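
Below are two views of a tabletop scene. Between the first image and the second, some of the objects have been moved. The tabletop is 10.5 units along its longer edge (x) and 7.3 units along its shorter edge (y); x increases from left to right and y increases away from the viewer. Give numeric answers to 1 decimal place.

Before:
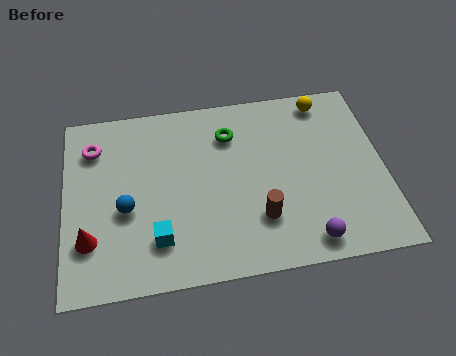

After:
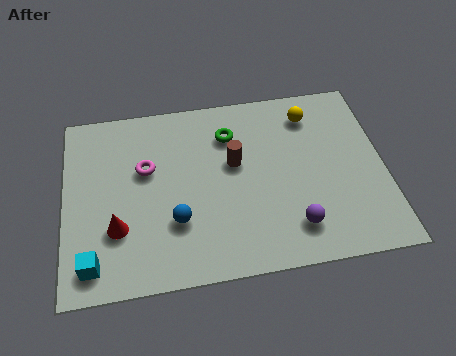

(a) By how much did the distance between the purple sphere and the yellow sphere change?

-1.1

Before: roughly 5.6 units apart; after: 4.5. That's 1.1 units closer together.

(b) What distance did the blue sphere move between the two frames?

1.7

The blue sphere was near (2.0, 3.0) before and (3.6, 2.3) after, so it travelled √(1.6² + 0.7²) ≈ 1.7 units.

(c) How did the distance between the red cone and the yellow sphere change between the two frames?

-1.6

Before: roughly 9.0 units apart; after: 7.4. That's 1.6 units closer together.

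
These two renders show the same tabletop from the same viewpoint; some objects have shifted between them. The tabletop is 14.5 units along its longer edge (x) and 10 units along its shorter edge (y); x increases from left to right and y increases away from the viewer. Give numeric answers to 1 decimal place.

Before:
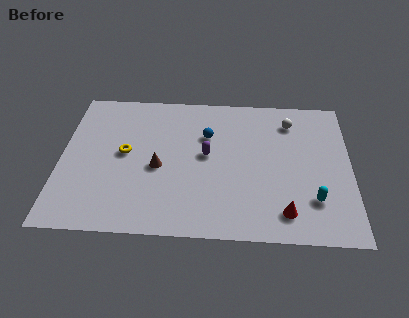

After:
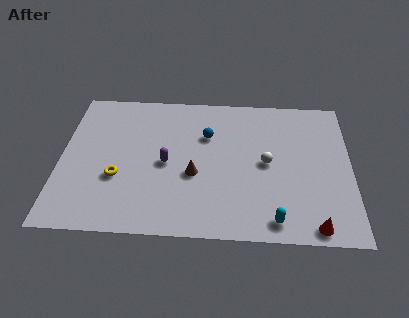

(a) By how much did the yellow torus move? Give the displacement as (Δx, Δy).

(-0.3, -1.7)

From the two frames, the yellow torus sits at roughly (3.2, 5.3) before and (2.9, 3.6) after.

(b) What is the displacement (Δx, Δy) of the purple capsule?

(-2.0, -0.7)

From the two frames, the purple capsule sits at roughly (7.3, 5.4) before and (5.3, 4.7) after.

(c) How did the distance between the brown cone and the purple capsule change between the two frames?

-1.0

The distance was about 2.6 in the first image and 1.6 in the second, so they moved 1.0 units closer together.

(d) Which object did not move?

the blue sphere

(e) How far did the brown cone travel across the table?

1.8

The brown cone was near (4.9, 4.4) before and (6.7, 4.0) after, so it travelled √(1.8² + 0.4²) ≈ 1.8 units.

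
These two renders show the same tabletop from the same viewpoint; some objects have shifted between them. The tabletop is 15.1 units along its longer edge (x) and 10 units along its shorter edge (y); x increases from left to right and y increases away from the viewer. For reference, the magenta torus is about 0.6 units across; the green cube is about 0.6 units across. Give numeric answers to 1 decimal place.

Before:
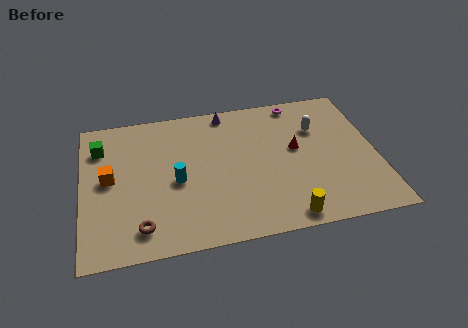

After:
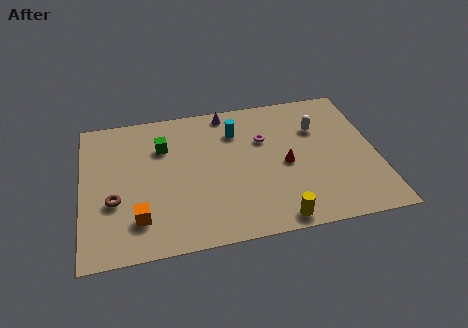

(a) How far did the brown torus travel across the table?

2.4

The brown torus moved from about (2.9, 1.7) to (1.6, 3.7), a distance of √(1.3² + 2.0²) ≈ 2.4.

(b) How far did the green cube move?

3.2

From (1.0, 7.6) to (4.2, 7.1), the green cube covered √(3.2² + 0.5²) ≈ 3.2 units.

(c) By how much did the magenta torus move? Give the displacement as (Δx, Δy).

(-1.9, -2.4)

The magenta torus started near (11.3, 9.0) and ended near (9.4, 6.6).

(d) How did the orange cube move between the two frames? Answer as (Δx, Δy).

(1.4, -3.0)

The orange cube was at about (1.4, 5.3) and moved to about (2.8, 2.3).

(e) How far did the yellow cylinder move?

0.5

The yellow cylinder was near (10.2, 1.0) before and (9.7, 0.9) after, so it travelled √(0.5² + 0.1²) ≈ 0.5 units.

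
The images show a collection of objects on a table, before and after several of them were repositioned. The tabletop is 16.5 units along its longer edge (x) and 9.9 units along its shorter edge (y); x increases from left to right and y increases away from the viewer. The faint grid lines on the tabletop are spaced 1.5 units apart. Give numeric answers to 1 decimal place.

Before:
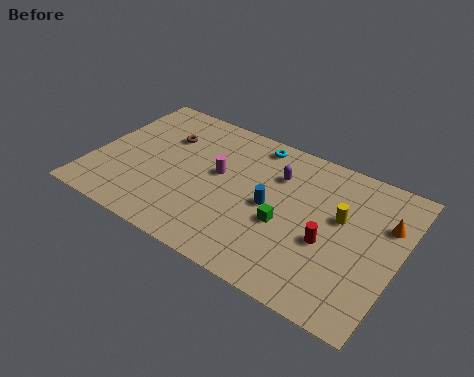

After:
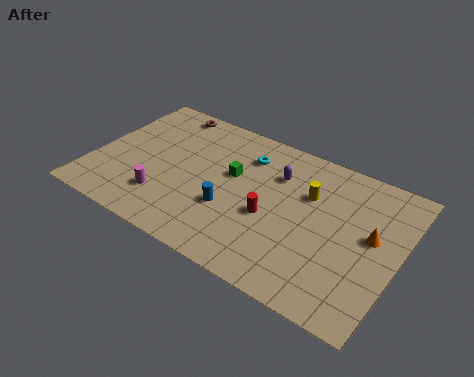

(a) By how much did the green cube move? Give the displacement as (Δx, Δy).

(-3.2, 1.9)

The green cube was at about (10.6, 4.0) and moved to about (7.4, 5.9).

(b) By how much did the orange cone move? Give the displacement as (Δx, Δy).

(-0.6, -1.2)

The orange cone was at about (15.6, 6.7) and moved to about (15.0, 5.5).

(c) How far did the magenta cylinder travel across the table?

4.0

The magenta cylinder moved from about (6.7, 5.6) to (4.2, 2.5), a distance of √(2.5² + 3.1²) ≈ 4.0.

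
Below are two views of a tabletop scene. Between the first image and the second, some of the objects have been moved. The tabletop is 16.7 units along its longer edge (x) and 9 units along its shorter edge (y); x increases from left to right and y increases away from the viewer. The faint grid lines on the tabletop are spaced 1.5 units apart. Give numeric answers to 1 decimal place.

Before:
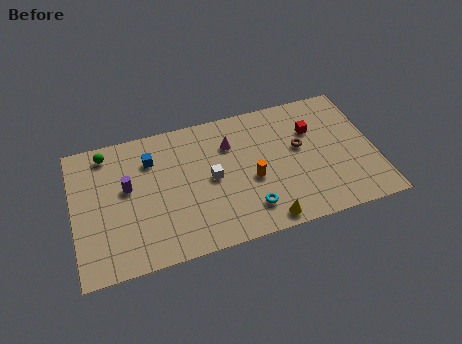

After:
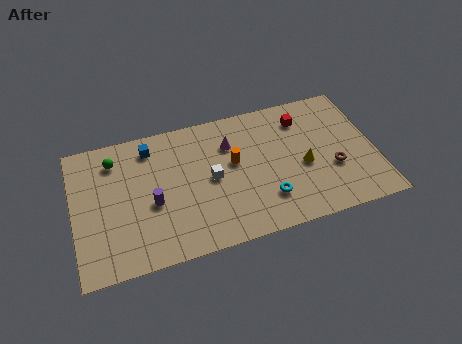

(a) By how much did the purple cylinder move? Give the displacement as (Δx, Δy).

(1.3, -1.4)

The purple cylinder was at about (3.0, 5.2) and moved to about (4.3, 3.8).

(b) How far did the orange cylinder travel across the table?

1.7

From (9.8, 3.8) to (8.9, 5.2), the orange cylinder covered √(0.9² + 1.4²) ≈ 1.7 units.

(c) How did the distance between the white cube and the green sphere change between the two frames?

-0.6

The distance was about 6.5 in the first image and 5.9 in the second, so they moved 0.6 units closer together.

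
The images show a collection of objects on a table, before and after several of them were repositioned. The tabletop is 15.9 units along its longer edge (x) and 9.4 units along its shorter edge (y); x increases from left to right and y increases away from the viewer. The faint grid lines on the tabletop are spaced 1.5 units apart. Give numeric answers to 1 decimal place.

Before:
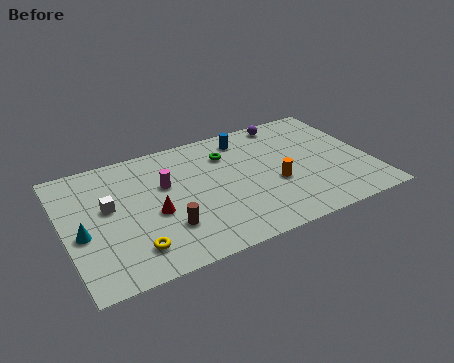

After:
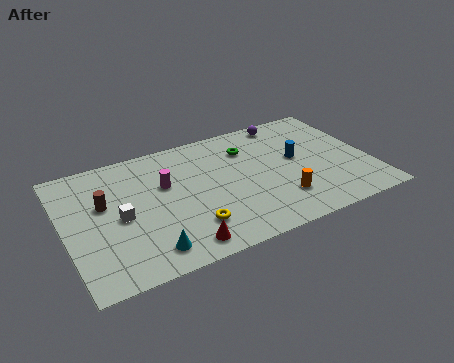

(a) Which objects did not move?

the magenta cylinder and the purple sphere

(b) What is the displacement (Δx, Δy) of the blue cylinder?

(2.4, -2.7)

The blue cylinder was at about (9.8, 7.9) and moved to about (12.2, 5.2).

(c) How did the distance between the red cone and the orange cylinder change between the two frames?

-0.8

The distance was about 6.3 in the first image and 5.5 in the second, so they moved 0.8 units closer together.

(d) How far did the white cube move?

1.1

The white cube moved from about (2.3, 5.4) to (2.8, 4.4), a distance of √(0.5² + 1.0²) ≈ 1.1.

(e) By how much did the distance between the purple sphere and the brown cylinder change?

+1.3

The distance was about 9.1 in the first image and 10.4 in the second, so they moved 1.3 units further apart.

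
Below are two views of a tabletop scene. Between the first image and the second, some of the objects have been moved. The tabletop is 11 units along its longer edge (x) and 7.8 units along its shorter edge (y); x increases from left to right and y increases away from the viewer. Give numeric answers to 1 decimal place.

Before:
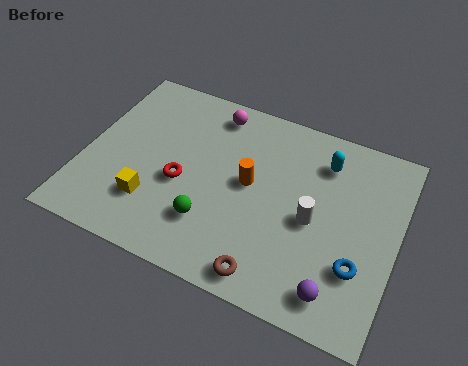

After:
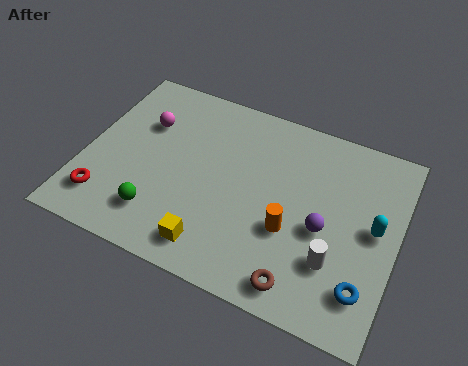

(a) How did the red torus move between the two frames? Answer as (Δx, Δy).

(-2.5, -1.7)

The red torus started near (3.5, 3.3) and ended near (1.0, 1.6).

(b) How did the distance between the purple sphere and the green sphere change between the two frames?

+1.3

The distance was about 4.6 in the first image and 5.9 in the second, so they moved 1.3 units further apart.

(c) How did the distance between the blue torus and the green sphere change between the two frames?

+2.1

They were about 5.1 units apart before and 7.2 after — 2.1 units further apart.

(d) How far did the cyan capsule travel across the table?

2.8

The cyan capsule was near (8.2, 6.1) before and (10.2, 4.1) after, so it travelled √(2.0² + 2.0²) ≈ 2.8 units.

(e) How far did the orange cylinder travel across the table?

2.1

From (5.8, 4.2) to (7.4, 2.9), the orange cylinder covered √(1.6² + 1.3²) ≈ 2.1 units.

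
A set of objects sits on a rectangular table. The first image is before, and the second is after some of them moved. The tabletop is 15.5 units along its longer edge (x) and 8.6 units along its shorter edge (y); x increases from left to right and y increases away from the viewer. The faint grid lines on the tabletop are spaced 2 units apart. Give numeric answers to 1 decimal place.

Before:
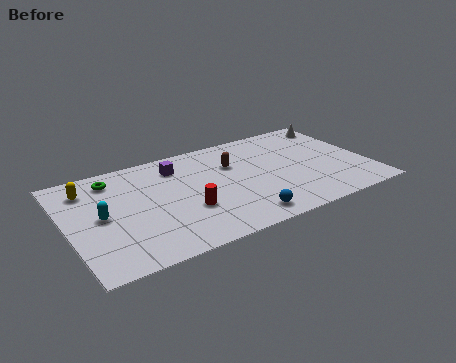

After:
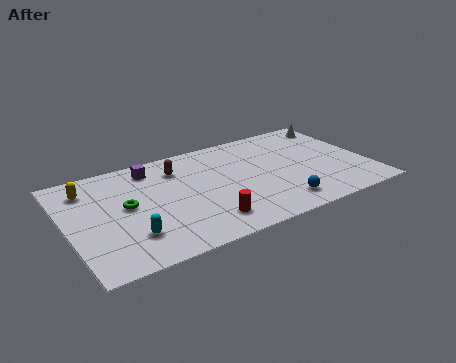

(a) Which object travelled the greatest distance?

the brown capsule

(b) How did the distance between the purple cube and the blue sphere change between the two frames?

+2.0

Before: roughly 6.2 units apart; after: 8.2. That's 2.0 units further apart.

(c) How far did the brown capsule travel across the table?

2.9

The brown capsule was near (8.7, 5.8) before and (5.9, 6.6) after, so it travelled √(2.8² + 0.8²) ≈ 2.9 units.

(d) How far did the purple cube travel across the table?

1.4

The purple cube was near (5.9, 6.8) before and (4.6, 7.2) after, so it travelled √(1.3² + 0.4²) ≈ 1.4 units.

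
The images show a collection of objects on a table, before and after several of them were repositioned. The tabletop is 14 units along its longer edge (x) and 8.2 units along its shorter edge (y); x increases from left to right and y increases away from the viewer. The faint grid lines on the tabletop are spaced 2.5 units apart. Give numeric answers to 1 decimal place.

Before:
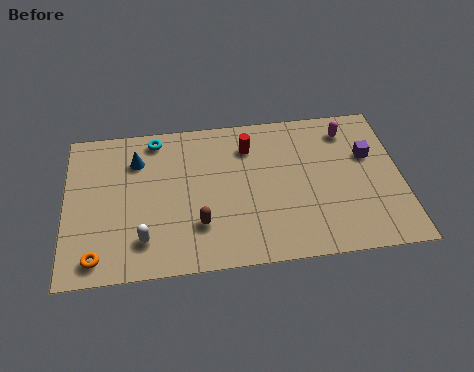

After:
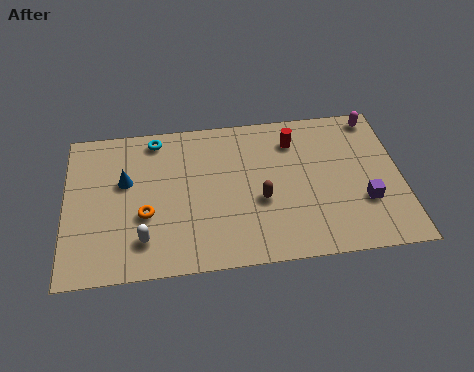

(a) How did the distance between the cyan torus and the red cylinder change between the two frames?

+1.9

They were about 4.0 units apart before and 5.9 after — 1.9 units further apart.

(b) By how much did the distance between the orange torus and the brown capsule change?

+0.4

They were about 4.4 units apart before and 4.8 after — 0.4 units further apart.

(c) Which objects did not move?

the white capsule and the cyan torus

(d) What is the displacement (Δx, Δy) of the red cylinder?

(1.9, 0.1)

The red cylinder started near (7.7, 6.3) and ended near (9.6, 6.4).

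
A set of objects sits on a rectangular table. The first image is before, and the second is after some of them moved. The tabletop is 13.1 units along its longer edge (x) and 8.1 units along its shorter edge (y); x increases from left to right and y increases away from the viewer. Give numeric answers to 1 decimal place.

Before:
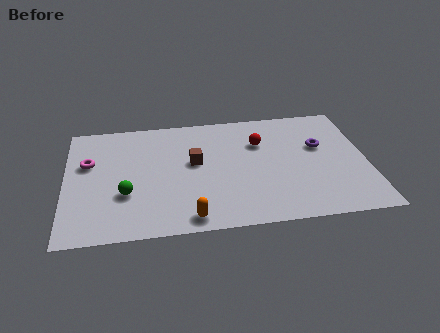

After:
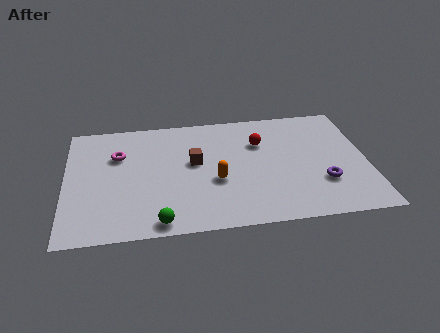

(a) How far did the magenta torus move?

1.4

The magenta torus was near (1.0, 5.1) before and (2.3, 5.5) after, so it travelled √(1.3² + 0.4²) ≈ 1.4 units.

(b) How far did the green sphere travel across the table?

2.4

From (2.6, 2.8) to (4.0, 0.8), the green sphere covered √(1.4² + 2.0²) ≈ 2.4 units.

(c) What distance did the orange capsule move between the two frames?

2.6

The orange capsule moved from about (5.3, 0.9) to (6.5, 3.2), a distance of √(1.2² + 2.3²) ≈ 2.6.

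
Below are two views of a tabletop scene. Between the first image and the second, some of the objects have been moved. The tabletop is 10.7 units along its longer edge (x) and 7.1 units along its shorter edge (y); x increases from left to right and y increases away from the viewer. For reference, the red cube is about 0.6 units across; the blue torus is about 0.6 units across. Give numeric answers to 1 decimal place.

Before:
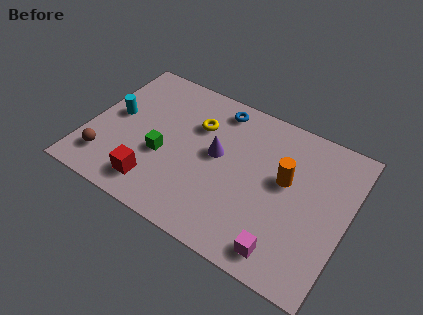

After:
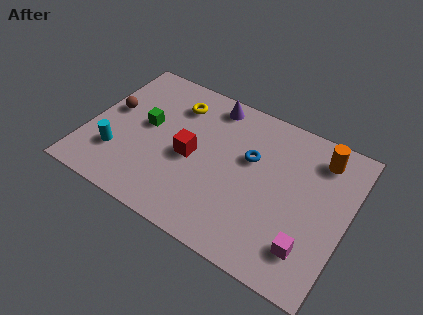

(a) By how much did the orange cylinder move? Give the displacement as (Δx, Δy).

(1.2, 1.7)

The orange cylinder started near (8.1, 4.1) and ended near (9.3, 5.8).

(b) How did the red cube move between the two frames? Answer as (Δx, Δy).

(1.2, 2.0)

The red cube started near (3.1, 1.3) and ended near (4.3, 3.3).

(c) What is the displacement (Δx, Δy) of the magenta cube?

(0.9, 0.6)

From the two frames, the magenta cube sits at roughly (8.5, 1.0) before and (9.4, 1.6) after.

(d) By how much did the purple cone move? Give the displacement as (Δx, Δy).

(-0.6, 2.3)

From the two frames, the purple cone sits at roughly (5.3, 3.9) before and (4.7, 6.2) after.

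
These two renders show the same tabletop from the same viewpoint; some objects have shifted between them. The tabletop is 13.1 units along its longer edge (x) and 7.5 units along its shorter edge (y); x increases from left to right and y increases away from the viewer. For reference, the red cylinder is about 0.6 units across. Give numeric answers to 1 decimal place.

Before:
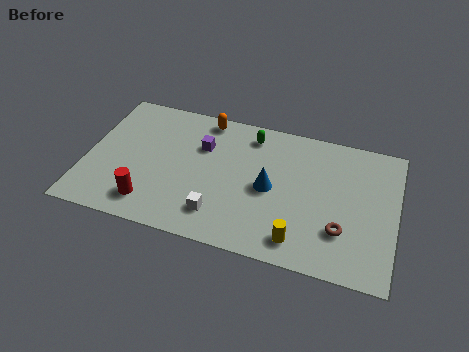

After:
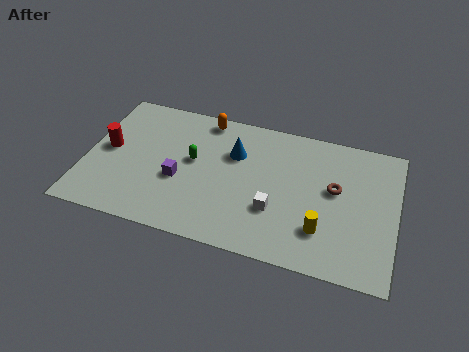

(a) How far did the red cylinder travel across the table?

3.2

The red cylinder moved from about (2.9, 1.4) to (0.9, 3.9), a distance of √(2.0² + 2.5²) ≈ 3.2.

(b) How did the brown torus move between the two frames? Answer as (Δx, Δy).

(-0.4, 2.1)

The brown torus started near (10.9, 2.2) and ended near (10.5, 4.3).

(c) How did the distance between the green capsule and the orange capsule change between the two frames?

+0.5

They were about 2.0 units apart before and 2.5 after — 0.5 units further apart.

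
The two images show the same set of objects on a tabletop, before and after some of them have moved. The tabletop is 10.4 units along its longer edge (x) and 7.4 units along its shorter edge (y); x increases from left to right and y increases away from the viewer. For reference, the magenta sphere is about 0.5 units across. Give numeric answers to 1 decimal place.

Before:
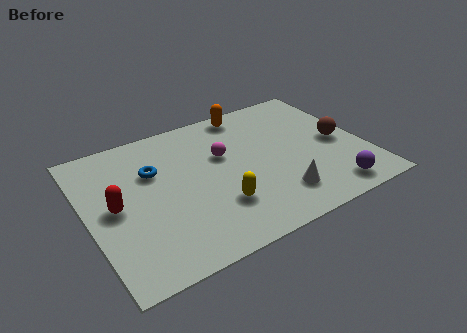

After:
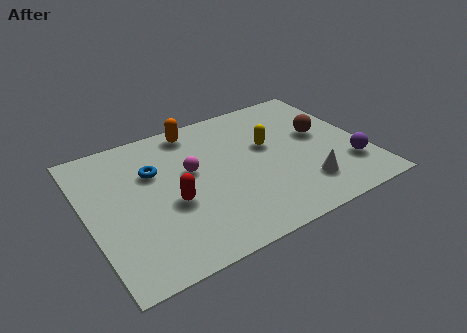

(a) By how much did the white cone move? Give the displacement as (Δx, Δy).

(1.0, 0.1)

The white cone started near (6.8, 1.6) and ended near (7.8, 1.7).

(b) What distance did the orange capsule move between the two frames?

2.1

From (6.5, 6.6) to (4.4, 6.5), the orange capsule covered √(2.1² + 0.1²) ≈ 2.1 units.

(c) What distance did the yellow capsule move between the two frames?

3.3

The yellow capsule moved from about (4.6, 2.1) to (6.9, 4.4), a distance of √(2.3² + 2.3²) ≈ 3.3.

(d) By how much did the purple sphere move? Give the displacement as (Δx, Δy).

(0.9, 1.0)

The purple sphere was at about (8.7, 1.0) and moved to about (9.6, 2.0).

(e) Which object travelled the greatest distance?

the yellow capsule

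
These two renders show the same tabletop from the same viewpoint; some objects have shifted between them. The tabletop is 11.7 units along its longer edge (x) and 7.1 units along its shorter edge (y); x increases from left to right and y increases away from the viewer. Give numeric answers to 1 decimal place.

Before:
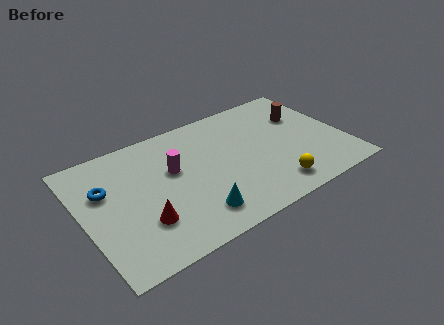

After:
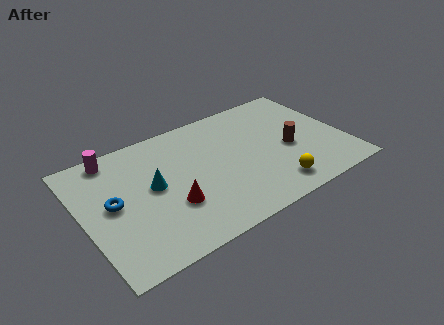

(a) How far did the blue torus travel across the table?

0.9

From (1.1, 4.6) to (1.3, 3.7), the blue torus covered √(0.2² + 0.9²) ≈ 0.9 units.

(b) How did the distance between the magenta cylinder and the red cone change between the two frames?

+1.6

They were about 2.8 units apart before and 4.4 after — 1.6 units further apart.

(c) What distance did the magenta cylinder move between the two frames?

3.1

From (4.1, 4.3) to (1.7, 6.3), the magenta cylinder covered √(2.4² + 2.0²) ≈ 3.1 units.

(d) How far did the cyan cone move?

2.8

The cyan cone was near (4.6, 1.4) before and (3.1, 3.8) after, so it travelled √(1.5² + 2.4²) ≈ 2.8 units.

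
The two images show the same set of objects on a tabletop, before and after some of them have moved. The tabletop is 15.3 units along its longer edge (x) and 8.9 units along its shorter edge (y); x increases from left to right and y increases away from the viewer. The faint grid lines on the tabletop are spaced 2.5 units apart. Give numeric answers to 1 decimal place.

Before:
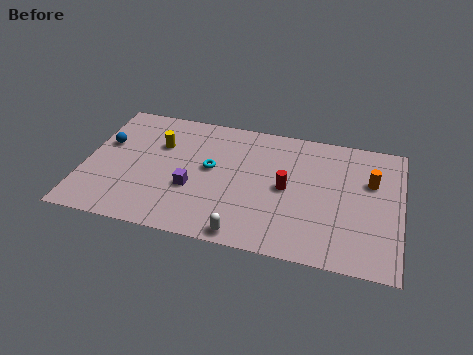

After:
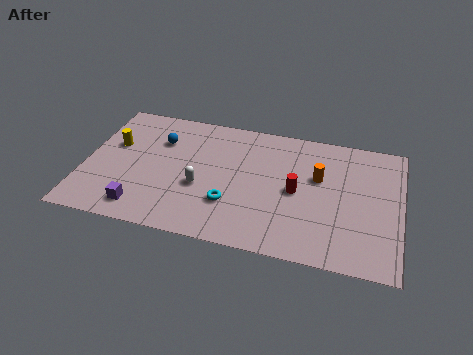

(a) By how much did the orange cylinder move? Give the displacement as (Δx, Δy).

(-2.5, -0.3)

The orange cylinder started near (13.8, 5.8) and ended near (11.3, 5.5).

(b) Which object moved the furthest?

the white capsule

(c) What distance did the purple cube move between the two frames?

3.0

The purple cube moved from about (5.3, 3.3) to (3.0, 1.4), a distance of √(2.3² + 1.9²) ≈ 3.0.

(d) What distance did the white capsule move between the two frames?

3.5

The white capsule moved from about (8.0, 0.8) to (5.7, 3.5), a distance of √(2.3² + 2.7²) ≈ 3.5.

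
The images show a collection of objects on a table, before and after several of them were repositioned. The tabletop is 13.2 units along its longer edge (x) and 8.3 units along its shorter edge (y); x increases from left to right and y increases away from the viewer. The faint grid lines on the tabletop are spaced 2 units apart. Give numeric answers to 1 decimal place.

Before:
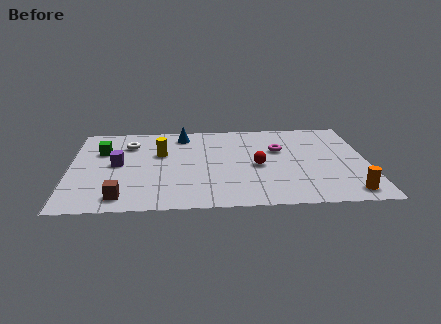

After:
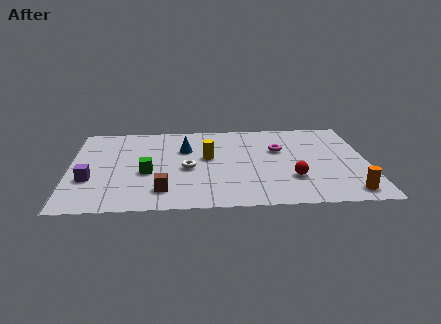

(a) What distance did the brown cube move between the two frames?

1.9

The brown cube was near (2.3, 1.2) before and (4.1, 1.7) after, so it travelled √(1.8² + 0.5²) ≈ 1.9 units.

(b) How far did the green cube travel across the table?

3.0

From (1.4, 5.6) to (3.4, 3.4), the green cube covered √(2.0² + 2.2²) ≈ 3.0 units.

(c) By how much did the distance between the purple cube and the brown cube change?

+0.3

The distance was about 3.1 in the first image and 3.4 in the second, so they moved 0.3 units further apart.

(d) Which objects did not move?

the orange cylinder and the magenta torus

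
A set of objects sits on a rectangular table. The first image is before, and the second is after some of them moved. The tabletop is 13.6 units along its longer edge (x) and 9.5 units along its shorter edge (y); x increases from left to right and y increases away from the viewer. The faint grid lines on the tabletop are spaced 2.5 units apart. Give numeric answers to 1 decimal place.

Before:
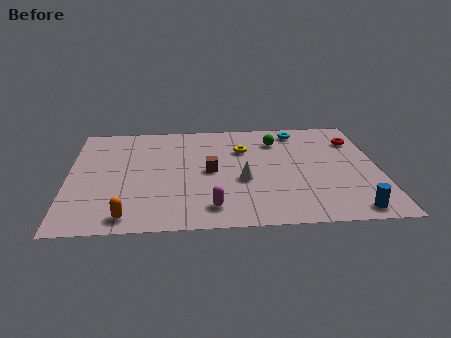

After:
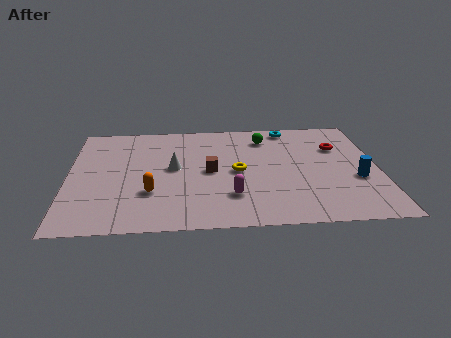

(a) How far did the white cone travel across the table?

3.3

From (7.6, 3.8) to (4.6, 5.1), the white cone covered √(3.0² + 1.3²) ≈ 3.3 units.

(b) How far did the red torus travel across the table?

1.0

From (12.7, 7.1) to (11.9, 6.5), the red torus covered √(0.8² + 0.6²) ≈ 1.0 units.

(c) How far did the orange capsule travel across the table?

2.1

The orange capsule was near (2.6, 1.1) before and (3.6, 3.0) after, so it travelled √(1.0² + 1.9²) ≈ 2.1 units.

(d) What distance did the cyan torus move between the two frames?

0.5

The cyan torus moved from about (10.2, 8.2) to (9.8, 8.5), a distance of √(0.4² + 0.3²) ≈ 0.5.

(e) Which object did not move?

the brown cube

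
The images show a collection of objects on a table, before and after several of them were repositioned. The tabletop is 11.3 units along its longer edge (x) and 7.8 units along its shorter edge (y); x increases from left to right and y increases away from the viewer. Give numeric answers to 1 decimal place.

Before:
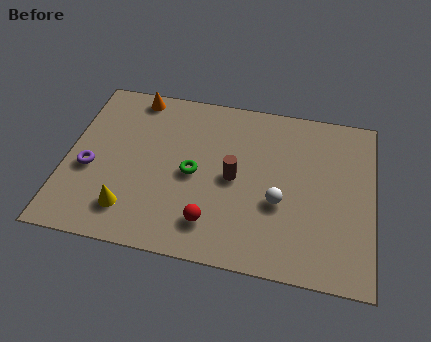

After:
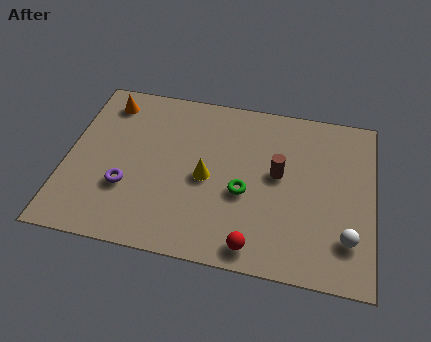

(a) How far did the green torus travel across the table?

2.0

From (4.7, 3.7) to (6.6, 3.2), the green torus covered √(1.9² + 0.5²) ≈ 2.0 units.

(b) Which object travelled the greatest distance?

the yellow cone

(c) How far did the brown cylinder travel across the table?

1.7

The brown cylinder moved from about (6.2, 3.8) to (7.8, 4.3), a distance of √(1.6² + 0.5²) ≈ 1.7.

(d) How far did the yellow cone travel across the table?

3.4

From (2.5, 1.6) to (5.2, 3.6), the yellow cone covered √(2.7² + 2.0²) ≈ 3.4 units.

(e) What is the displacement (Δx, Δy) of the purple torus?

(1.4, -0.6)

From the two frames, the purple torus sits at roughly (0.9, 3.2) before and (2.3, 2.6) after.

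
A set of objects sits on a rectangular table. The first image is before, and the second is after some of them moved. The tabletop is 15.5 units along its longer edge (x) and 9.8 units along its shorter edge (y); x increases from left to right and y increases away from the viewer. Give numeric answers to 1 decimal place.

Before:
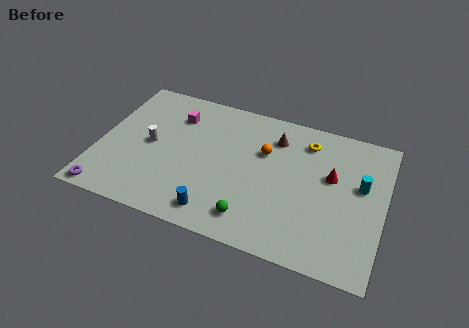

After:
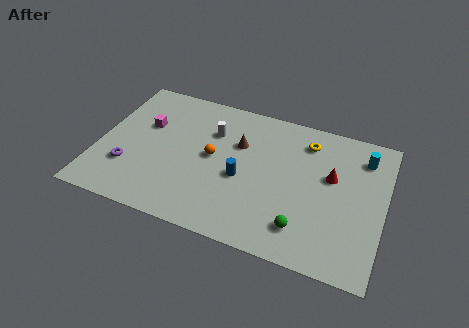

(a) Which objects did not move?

the yellow torus and the red cone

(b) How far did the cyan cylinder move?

2.0

The cyan cylinder was near (14.2, 5.8) before and (14.2, 7.8) after, so it travelled √(0.0² + 2.0²) ≈ 2.0 units.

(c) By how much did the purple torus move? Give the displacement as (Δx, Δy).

(0.9, 2.1)

From the two frames, the purple torus sits at roughly (0.9, 0.8) before and (1.8, 2.9) after.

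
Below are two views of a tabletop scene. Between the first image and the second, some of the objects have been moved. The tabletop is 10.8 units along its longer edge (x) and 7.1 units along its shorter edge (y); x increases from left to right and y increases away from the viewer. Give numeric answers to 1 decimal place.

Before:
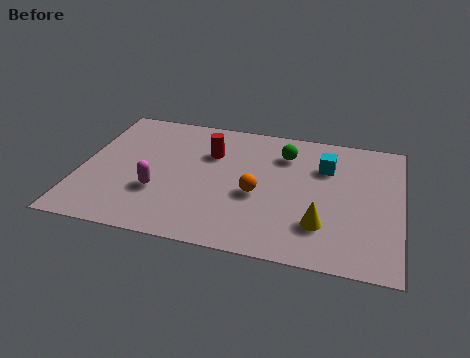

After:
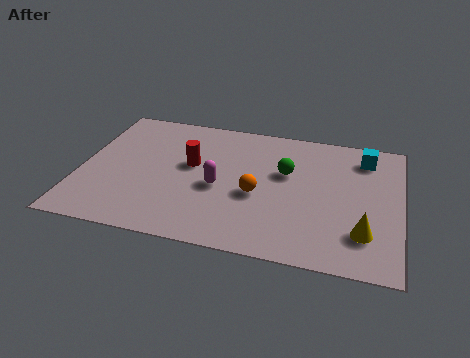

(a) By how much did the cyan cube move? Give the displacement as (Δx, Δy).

(1.3, 0.8)

From the two frames, the cyan cube sits at roughly (8.2, 5.0) before and (9.5, 5.8) after.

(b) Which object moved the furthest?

the magenta capsule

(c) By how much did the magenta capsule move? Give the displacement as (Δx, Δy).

(2.0, 0.7)

From the two frames, the magenta capsule sits at roughly (2.7, 2.4) before and (4.7, 3.1) after.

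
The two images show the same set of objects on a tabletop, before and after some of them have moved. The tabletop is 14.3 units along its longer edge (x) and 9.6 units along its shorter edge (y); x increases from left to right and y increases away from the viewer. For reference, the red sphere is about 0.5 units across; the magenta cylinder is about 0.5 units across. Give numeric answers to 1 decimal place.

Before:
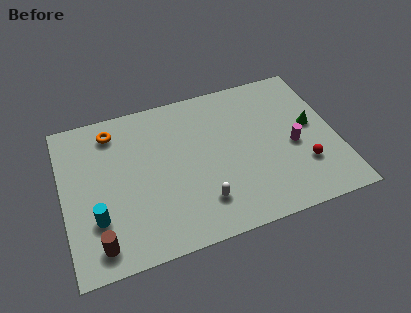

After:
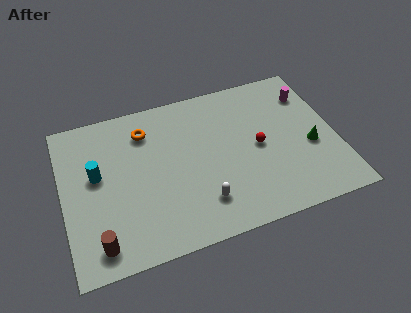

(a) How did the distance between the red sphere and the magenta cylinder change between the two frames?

+2.5

The distance was about 1.5 in the first image and 4.0 in the second, so they moved 2.5 units further apart.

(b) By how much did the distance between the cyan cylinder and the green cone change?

-0.5

The distance was about 11.7 in the first image and 11.2 in the second, so they moved 0.5 units closer together.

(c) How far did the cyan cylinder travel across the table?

2.6

From (1.6, 2.9) to (1.8, 5.5), the cyan cylinder covered √(0.2² + 2.6²) ≈ 2.6 units.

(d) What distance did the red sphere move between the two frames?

2.9

The red sphere moved from about (12.4, 2.8) to (10.2, 4.7), a distance of √(2.2² + 1.9²) ≈ 2.9.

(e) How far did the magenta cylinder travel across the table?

3.3

From (12.0, 4.2) to (13.2, 7.3), the magenta cylinder covered √(1.2² + 3.1²) ≈ 3.3 units.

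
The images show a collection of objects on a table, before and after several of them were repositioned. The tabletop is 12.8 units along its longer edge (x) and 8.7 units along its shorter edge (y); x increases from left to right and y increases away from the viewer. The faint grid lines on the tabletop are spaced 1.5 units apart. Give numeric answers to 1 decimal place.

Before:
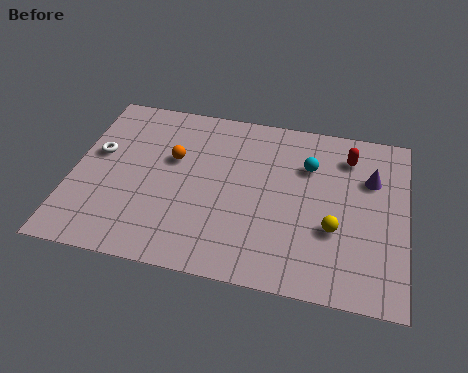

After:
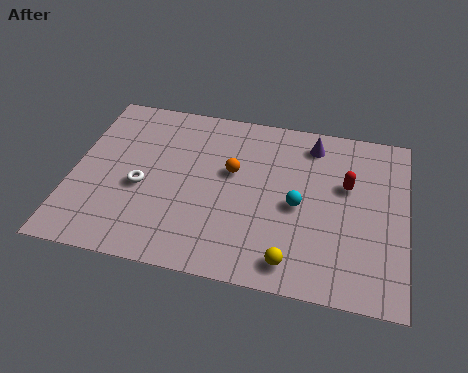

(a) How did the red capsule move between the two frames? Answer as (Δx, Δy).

(0.0, -1.5)

From the two frames, the red capsule sits at roughly (10.5, 6.9) before and (10.5, 5.4) after.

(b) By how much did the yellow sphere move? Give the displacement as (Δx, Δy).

(-1.5, -1.9)

From the two frames, the yellow sphere sits at roughly (10.1, 3.1) before and (8.6, 1.2) after.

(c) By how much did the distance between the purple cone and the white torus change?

-3.2

The distance was about 10.5 in the first image and 7.3 in the second, so they moved 3.2 units closer together.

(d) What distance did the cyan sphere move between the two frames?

2.1

The cyan sphere was near (9.0, 6.1) before and (8.7, 4.0) after, so it travelled √(0.3² + 2.1²) ≈ 2.1 units.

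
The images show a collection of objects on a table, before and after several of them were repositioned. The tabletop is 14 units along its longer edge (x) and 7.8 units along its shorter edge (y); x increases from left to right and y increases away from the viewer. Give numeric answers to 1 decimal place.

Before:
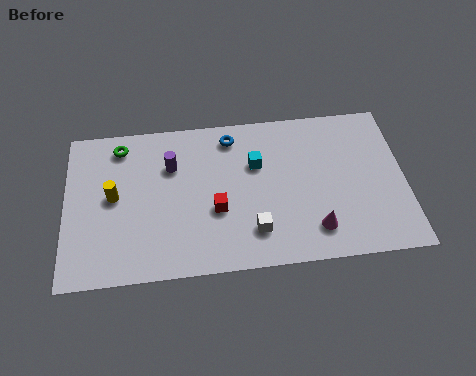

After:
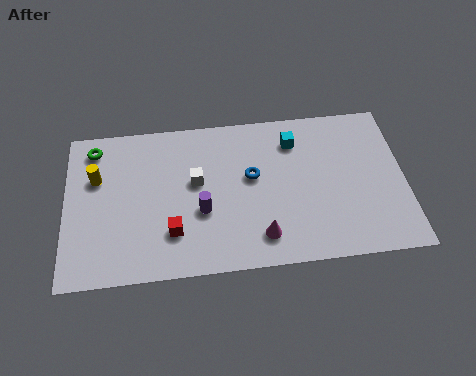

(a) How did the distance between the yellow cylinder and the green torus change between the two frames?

-1.0

The distance was about 2.5 in the first image and 1.5 in the second, so they moved 1.0 units closer together.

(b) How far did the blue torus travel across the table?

2.2

From (6.9, 6.6) to (7.7, 4.5), the blue torus covered √(0.8² + 2.1²) ≈ 2.2 units.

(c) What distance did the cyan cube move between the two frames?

1.9

The cyan cube moved from about (7.9, 5.1) to (9.5, 6.1), a distance of √(1.6² + 1.0²) ≈ 1.9.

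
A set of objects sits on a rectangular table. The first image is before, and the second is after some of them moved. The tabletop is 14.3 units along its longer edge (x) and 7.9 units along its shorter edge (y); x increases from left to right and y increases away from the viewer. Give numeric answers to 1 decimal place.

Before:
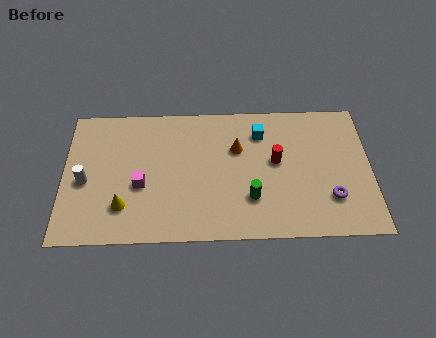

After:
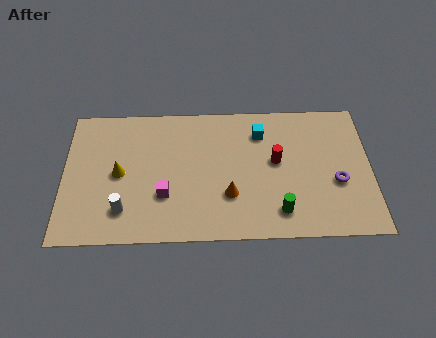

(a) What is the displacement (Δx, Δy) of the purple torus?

(0.3, 0.9)

The purple torus started near (12.4, 2.2) and ended near (12.7, 3.1).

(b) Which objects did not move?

the cyan cube and the red cylinder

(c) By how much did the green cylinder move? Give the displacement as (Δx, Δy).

(1.3, -0.8)

The green cylinder was at about (8.7, 2.3) and moved to about (10.0, 1.5).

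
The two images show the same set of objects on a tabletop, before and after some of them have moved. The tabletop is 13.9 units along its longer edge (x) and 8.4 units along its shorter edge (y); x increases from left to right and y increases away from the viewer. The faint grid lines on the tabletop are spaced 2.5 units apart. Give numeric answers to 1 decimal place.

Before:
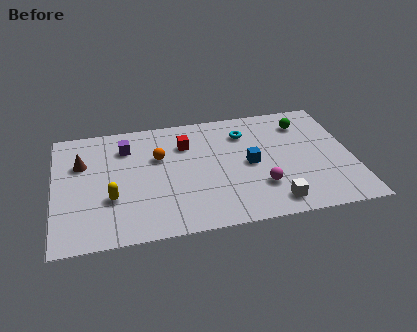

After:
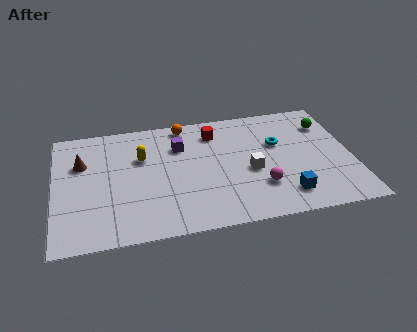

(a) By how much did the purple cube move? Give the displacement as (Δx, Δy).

(2.5, -0.4)

From the two frames, the purple cube sits at roughly (3.4, 6.4) before and (5.9, 6.0) after.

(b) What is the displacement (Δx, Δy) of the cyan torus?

(1.5, -1.1)

The cyan torus started near (9.0, 6.4) and ended near (10.5, 5.3).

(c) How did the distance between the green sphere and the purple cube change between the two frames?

-1.4

They were about 8.4 units apart before and 7.0 after — 1.4 units closer together.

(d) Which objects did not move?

the magenta sphere and the brown cone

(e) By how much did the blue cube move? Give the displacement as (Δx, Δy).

(1.5, -2.5)

The blue cube started near (9.1, 4.1) and ended near (10.6, 1.6).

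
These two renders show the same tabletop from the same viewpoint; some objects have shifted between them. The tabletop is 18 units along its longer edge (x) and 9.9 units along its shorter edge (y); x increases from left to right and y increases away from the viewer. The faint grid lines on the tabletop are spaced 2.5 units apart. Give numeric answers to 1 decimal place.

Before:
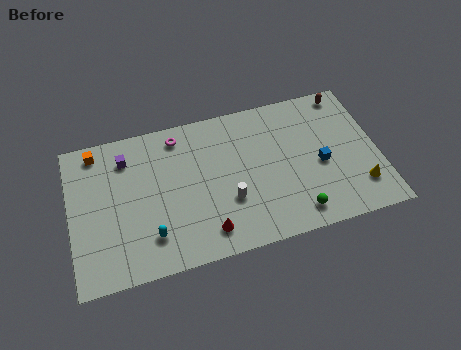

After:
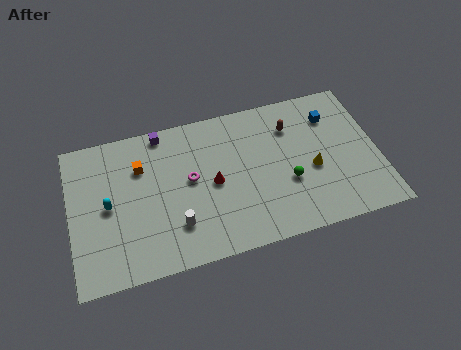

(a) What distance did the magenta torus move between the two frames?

3.1

The magenta torus was near (6.5, 8.5) before and (7.0, 5.4) after, so it travelled √(0.5² + 3.1²) ≈ 3.1 units.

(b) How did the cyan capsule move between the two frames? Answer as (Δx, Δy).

(-2.3, 2.6)

The cyan capsule was at about (4.5, 2.3) and moved to about (2.2, 4.9).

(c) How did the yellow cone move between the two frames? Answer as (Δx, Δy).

(-2.6, 1.9)

The yellow cone was at about (16.7, 2.3) and moved to about (14.1, 4.2).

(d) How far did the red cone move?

3.2

From (7.7, 1.7) to (8.3, 4.8), the red cone covered √(0.6² + 3.1²) ≈ 3.2 units.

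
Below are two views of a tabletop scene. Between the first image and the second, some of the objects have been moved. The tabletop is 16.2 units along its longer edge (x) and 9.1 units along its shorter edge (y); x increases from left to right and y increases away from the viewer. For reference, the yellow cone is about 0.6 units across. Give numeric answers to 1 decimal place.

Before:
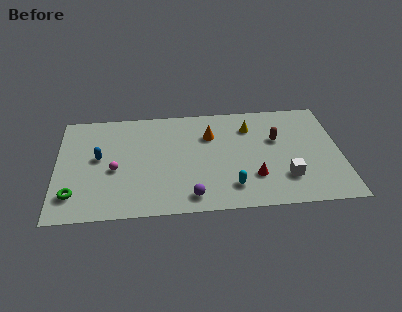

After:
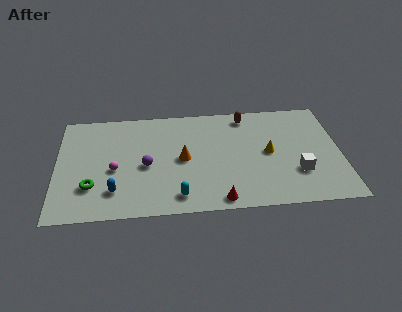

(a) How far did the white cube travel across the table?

0.8

The white cube moved from about (13.0, 2.4) to (13.7, 2.8), a distance of √(0.7² + 0.4²) ≈ 0.8.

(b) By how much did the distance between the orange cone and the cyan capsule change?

-1.5

The distance was about 4.6 in the first image and 3.1 in the second, so they moved 1.5 units closer together.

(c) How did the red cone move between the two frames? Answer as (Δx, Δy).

(-2.0, -1.7)

From the two frames, the red cone sits at roughly (11.2, 2.6) before and (9.2, 0.9) after.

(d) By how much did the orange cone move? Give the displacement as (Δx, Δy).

(-1.6, -1.9)

From the two frames, the orange cone sits at roughly (8.8, 6.4) before and (7.2, 4.5) after.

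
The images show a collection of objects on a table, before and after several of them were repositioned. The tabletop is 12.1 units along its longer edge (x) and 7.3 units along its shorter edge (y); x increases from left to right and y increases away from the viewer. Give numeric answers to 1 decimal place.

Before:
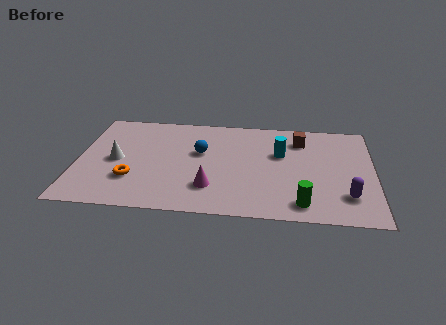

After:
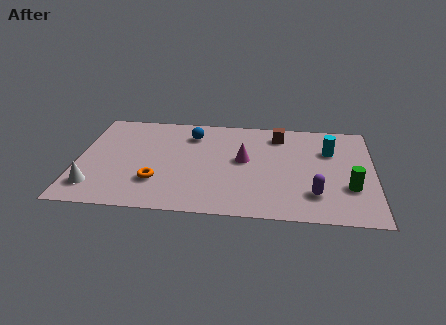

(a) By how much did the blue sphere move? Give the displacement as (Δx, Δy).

(-0.4, 1.3)

The blue sphere was at about (5.0, 4.4) and moved to about (4.6, 5.7).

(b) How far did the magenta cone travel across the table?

2.5

The magenta cone was near (5.5, 1.9) before and (6.8, 4.0) after, so it travelled √(1.3² + 2.1²) ≈ 2.5 units.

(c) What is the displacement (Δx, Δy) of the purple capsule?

(-1.3, 0.0)

The purple capsule started near (11.0, 1.8) and ended near (9.7, 1.8).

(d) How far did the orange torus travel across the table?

1.0

The orange torus was near (2.3, 2.2) before and (3.3, 2.1) after, so it travelled √(1.0² + 0.1²) ≈ 1.0 units.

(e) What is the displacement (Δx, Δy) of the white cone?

(-0.8, -2.0)

The white cone started near (1.6, 3.5) and ended near (0.8, 1.5).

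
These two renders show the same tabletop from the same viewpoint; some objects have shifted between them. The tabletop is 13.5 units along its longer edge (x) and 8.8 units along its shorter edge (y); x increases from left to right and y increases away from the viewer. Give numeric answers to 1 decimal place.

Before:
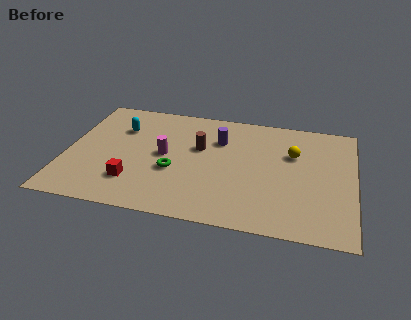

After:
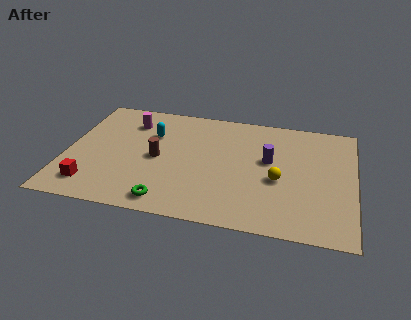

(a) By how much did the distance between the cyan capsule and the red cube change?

+1.0

The distance was about 4.1 in the first image and 5.1 in the second, so they moved 1.0 units further apart.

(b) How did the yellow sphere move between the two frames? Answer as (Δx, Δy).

(-0.6, -2.1)

From the two frames, the yellow sphere sits at roughly (10.6, 5.8) before and (10.0, 3.7) after.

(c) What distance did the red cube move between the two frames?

2.0

The red cube moved from about (3.3, 2.2) to (1.4, 1.6), a distance of √(1.9² + 0.6²) ≈ 2.0.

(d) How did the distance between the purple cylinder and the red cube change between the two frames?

+3.3

Before: roughly 5.5 units apart; after: 8.8. That's 3.3 units further apart.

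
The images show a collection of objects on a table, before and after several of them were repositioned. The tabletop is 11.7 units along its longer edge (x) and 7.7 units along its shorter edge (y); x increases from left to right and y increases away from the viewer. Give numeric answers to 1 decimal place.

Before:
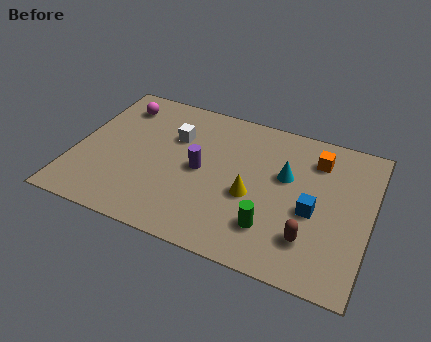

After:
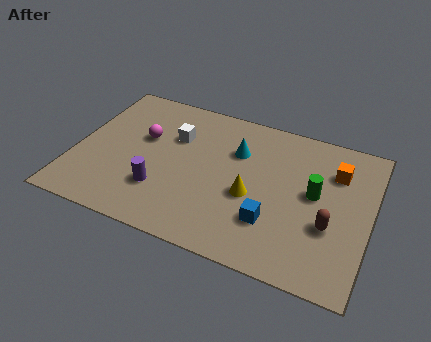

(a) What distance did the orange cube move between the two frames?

0.9

The orange cube was near (9.4, 6.0) before and (10.2, 5.6) after, so it travelled √(0.8² + 0.4²) ≈ 0.9 units.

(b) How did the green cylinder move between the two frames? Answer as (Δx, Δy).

(1.5, 2.3)

The green cylinder started near (8.0, 1.9) and ended near (9.5, 4.2).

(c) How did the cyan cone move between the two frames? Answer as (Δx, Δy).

(-2.0, 0.6)

The cyan cone was at about (8.3, 4.7) and moved to about (6.3, 5.3).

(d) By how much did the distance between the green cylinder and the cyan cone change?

+0.6

They were about 2.8 units apart before and 3.4 after — 0.6 units further apart.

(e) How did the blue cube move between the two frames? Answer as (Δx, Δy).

(-1.5, -1.1)

The blue cube was at about (9.5, 3.3) and moved to about (8.0, 2.2).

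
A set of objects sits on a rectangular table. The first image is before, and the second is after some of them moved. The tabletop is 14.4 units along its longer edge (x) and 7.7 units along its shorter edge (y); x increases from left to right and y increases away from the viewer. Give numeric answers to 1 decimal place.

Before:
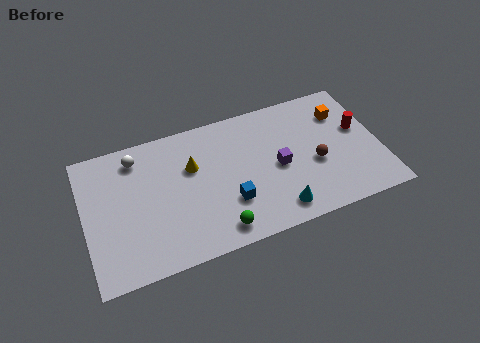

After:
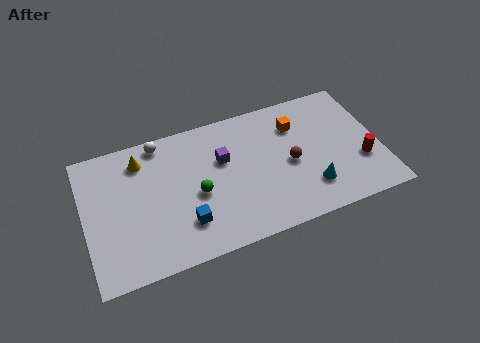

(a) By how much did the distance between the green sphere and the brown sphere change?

-0.8

They were about 5.4 units apart before and 4.6 after — 0.8 units closer together.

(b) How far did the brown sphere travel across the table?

1.3

From (11.2, 3.2) to (10.0, 3.6), the brown sphere covered √(1.2² + 0.4²) ≈ 1.3 units.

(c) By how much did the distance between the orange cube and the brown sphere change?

-0.8

Before: roughly 3.0 units apart; after: 2.2. That's 0.8 units closer together.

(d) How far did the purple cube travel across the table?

2.9

The purple cube moved from about (9.4, 3.6) to (6.8, 4.9), a distance of √(2.6² + 1.3²) ≈ 2.9.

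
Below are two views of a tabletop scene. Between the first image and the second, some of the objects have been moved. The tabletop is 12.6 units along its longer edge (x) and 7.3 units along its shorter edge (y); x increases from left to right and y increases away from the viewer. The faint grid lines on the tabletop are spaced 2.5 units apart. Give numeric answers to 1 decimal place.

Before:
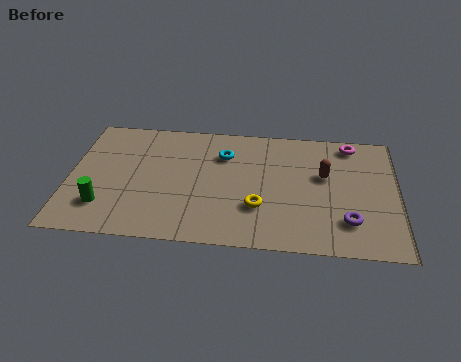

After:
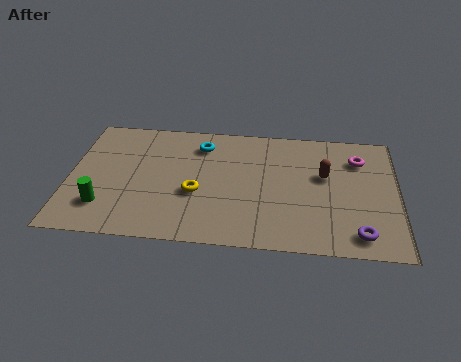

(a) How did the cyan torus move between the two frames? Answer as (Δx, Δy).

(-0.9, 0.5)

The cyan torus started near (5.9, 5.3) and ended near (5.0, 5.8).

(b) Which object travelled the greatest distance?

the yellow torus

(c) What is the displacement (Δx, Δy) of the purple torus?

(0.4, -0.7)

The purple torus started near (10.7, 1.8) and ended near (11.1, 1.1).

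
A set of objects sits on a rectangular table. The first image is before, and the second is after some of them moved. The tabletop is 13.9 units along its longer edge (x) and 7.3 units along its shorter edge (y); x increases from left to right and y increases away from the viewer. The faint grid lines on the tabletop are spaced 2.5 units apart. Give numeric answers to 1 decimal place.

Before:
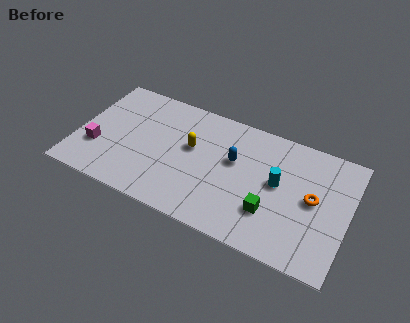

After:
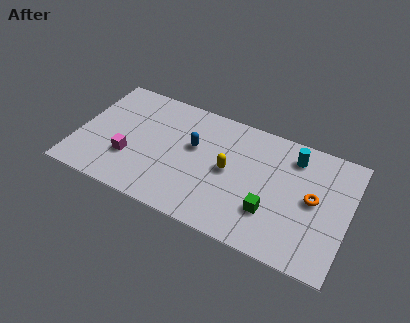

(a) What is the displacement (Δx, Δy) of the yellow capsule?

(2.0, -0.6)

The yellow capsule was at about (5.8, 4.3) and moved to about (7.8, 3.7).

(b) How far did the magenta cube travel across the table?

1.7

The magenta cube was near (1.1, 2.4) before and (2.8, 2.4) after, so it travelled √(1.7² + 0.0²) ≈ 1.7 units.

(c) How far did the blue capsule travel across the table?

2.1

The blue capsule moved from about (8.0, 4.4) to (5.9, 4.4), a distance of √(2.1² + 0.0²) ≈ 2.1.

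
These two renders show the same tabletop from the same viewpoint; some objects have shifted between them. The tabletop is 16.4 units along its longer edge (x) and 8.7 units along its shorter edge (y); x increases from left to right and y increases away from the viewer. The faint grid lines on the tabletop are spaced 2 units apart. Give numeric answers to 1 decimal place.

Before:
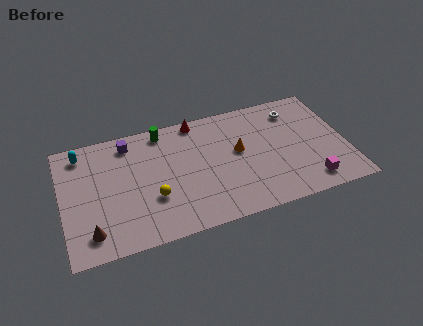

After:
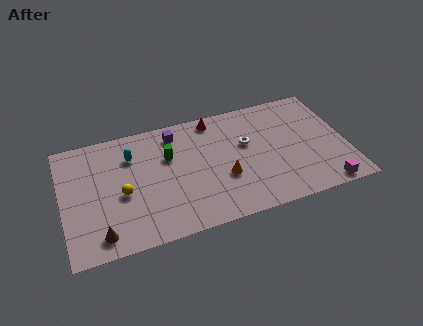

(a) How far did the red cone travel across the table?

1.0

The red cone moved from about (8.0, 7.9) to (9.0, 7.7), a distance of √(1.0² + 0.2²) ≈ 1.0.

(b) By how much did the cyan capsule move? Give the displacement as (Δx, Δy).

(2.8, -1.0)

The cyan capsule was at about (1.3, 7.4) and moved to about (4.1, 6.4).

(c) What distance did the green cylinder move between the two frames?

2.0

The green cylinder moved from about (6.0, 7.7) to (6.2, 5.7), a distance of √(0.2² + 2.0²) ≈ 2.0.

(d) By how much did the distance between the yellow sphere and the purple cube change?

+0.3

The distance was about 4.5 in the first image and 4.8 in the second, so they moved 0.3 units further apart.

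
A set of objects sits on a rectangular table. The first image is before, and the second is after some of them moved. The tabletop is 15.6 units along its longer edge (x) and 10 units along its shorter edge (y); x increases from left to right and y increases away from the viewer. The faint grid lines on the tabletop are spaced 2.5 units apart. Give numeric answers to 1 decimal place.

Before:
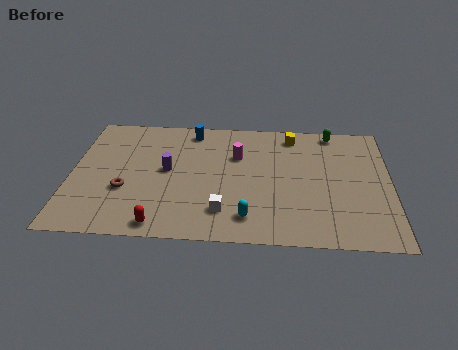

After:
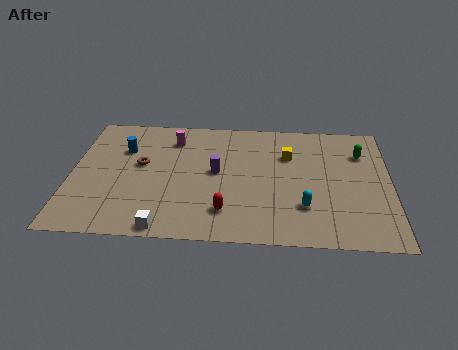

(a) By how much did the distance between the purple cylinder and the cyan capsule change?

-0.3

They were about 5.3 units apart before and 5.0 after — 0.3 units closer together.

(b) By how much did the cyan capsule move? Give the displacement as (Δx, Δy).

(2.7, 1.0)

The cyan capsule was at about (8.7, 1.8) and moved to about (11.4, 2.8).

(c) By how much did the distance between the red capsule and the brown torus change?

+2.3

They were about 3.2 units apart before and 5.5 after — 2.3 units further apart.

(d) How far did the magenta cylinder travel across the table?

3.4

From (8.1, 6.7) to (4.9, 7.9), the magenta cylinder covered √(3.2² + 1.2²) ≈ 3.4 units.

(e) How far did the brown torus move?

2.2

The brown torus was near (2.7, 3.6) before and (3.4, 5.7) after, so it travelled √(0.7² + 2.1²) ≈ 2.2 units.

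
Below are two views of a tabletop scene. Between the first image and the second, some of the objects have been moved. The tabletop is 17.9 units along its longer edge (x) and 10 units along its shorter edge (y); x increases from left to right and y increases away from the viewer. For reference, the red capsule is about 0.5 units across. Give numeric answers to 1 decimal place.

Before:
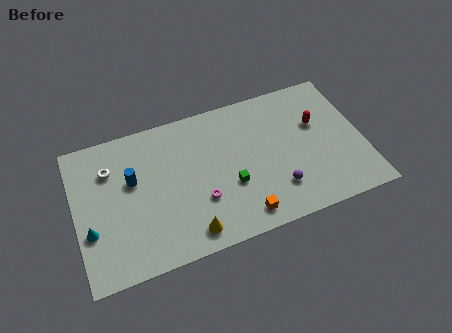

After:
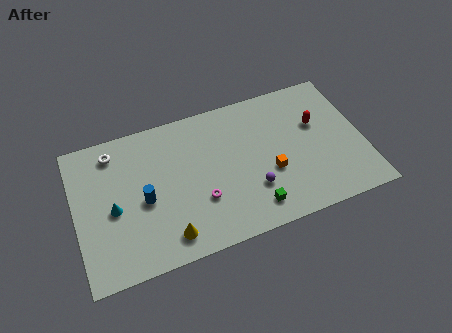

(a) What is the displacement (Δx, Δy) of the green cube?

(1.2, -2.0)

From the two frames, the green cube sits at roughly (9.5, 3.7) before and (10.7, 1.7) after.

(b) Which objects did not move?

the magenta torus and the red capsule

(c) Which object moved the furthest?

the orange cube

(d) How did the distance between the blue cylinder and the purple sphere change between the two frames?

-2.6

Before: roughly 9.4 units apart; after: 6.8. That's 2.6 units closer together.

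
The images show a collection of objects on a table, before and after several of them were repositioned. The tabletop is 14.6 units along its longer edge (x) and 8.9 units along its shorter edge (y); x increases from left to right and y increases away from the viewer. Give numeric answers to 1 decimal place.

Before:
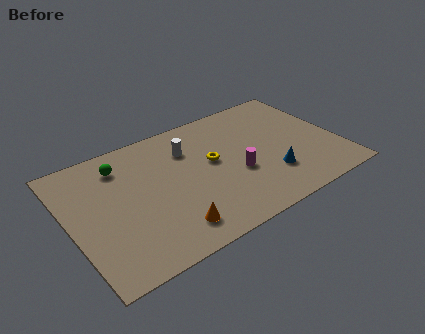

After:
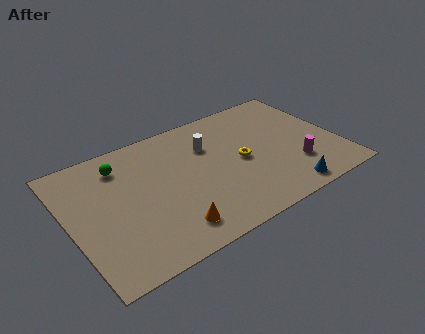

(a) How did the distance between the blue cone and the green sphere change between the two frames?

+1.3

They were about 8.8 units apart before and 10.1 after — 1.3 units further apart.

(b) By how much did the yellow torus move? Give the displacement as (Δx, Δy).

(1.5, -0.7)

From the two frames, the yellow torus sits at roughly (7.8, 5.0) before and (9.3, 4.3) after.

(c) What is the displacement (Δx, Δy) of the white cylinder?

(1.1, -0.3)

The white cylinder was at about (6.7, 6.5) and moved to about (7.8, 6.2).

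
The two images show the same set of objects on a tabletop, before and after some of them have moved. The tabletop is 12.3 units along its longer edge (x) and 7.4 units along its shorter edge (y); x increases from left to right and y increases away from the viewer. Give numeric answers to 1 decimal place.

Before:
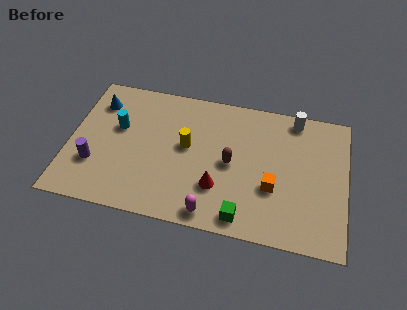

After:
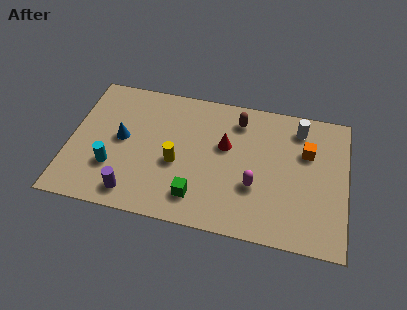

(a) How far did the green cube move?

2.2

The green cube moved from about (7.9, 0.9) to (5.8, 1.5), a distance of √(2.1² + 0.6²) ≈ 2.2.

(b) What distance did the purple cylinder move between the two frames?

2.2

The purple cylinder was near (1.2, 2.3) before and (3.0, 1.1) after, so it travelled √(1.8² + 1.2²) ≈ 2.2 units.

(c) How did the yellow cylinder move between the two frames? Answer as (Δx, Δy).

(-0.4, -1.0)

The yellow cylinder started near (5.2, 4.1) and ended near (4.8, 3.1).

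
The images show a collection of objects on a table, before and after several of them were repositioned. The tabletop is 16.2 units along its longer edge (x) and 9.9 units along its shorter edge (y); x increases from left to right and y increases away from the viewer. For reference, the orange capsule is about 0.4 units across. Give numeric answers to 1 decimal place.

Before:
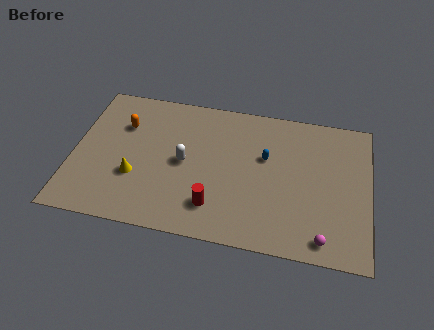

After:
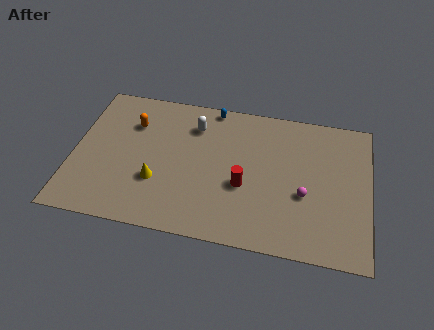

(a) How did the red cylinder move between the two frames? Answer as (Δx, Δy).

(1.5, 1.7)

The red cylinder was at about (7.9, 2.2) and moved to about (9.4, 3.9).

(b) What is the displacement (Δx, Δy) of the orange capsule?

(0.5, 0.2)

The orange capsule started near (2.6, 6.9) and ended near (3.1, 7.1).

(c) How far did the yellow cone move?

1.2

The yellow cone moved from about (3.5, 3.4) to (4.7, 3.3), a distance of √(1.2² + 0.1²) ≈ 1.2.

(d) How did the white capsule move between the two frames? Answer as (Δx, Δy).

(0.4, 2.7)

The white capsule was at about (6.1, 4.9) and moved to about (6.5, 7.6).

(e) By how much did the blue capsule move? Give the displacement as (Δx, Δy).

(-3.1, 3.0)

The blue capsule started near (10.5, 6.1) and ended near (7.4, 9.1).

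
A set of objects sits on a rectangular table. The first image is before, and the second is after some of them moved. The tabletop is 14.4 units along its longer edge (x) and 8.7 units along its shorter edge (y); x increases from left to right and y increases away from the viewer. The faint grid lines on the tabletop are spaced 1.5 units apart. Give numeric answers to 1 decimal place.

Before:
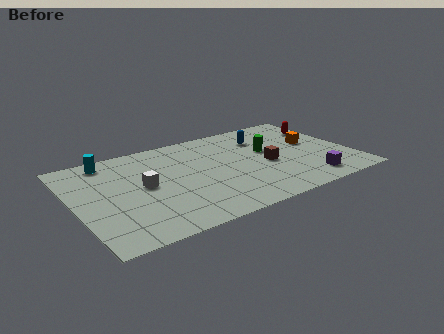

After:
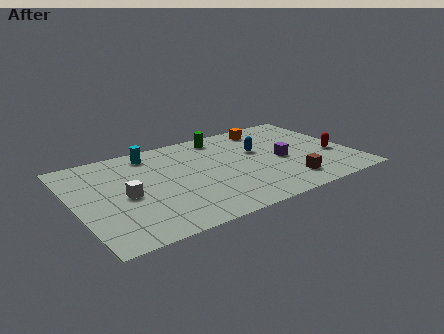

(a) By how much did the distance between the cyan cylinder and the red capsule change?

-1.5

Before: roughly 11.5 units apart; after: 10.0. That's 1.5 units closer together.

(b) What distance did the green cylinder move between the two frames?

3.2

The green cylinder moved from about (10.2, 5.1) to (8.1, 7.5), a distance of √(2.1² + 2.4²) ≈ 3.2.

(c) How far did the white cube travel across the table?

1.1

The white cube moved from about (3.5, 4.5) to (2.5, 4.0), a distance of √(1.0² + 0.5²) ≈ 1.1.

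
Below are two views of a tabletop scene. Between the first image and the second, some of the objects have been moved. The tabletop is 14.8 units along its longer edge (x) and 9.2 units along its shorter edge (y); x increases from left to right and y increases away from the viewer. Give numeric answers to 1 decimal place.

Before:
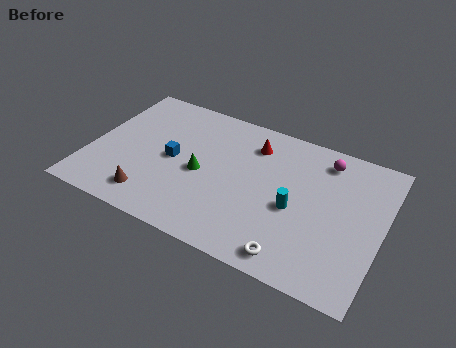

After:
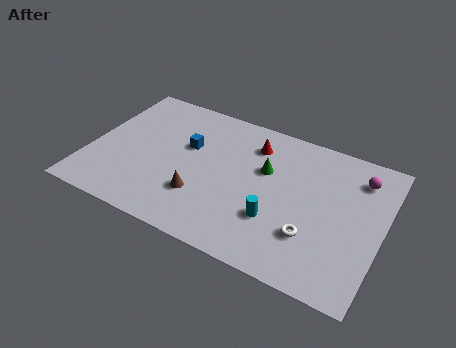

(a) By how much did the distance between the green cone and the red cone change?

-2.2

They were about 3.8 units apart before and 1.6 after — 2.2 units closer together.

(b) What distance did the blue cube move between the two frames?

1.3

The blue cube moved from about (4.2, 4.5) to (4.8, 5.7), a distance of √(0.6² + 1.2²) ≈ 1.3.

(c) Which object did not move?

the red cone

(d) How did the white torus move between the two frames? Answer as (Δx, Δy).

(0.7, 1.6)

The white torus was at about (10.8, 1.1) and moved to about (11.5, 2.7).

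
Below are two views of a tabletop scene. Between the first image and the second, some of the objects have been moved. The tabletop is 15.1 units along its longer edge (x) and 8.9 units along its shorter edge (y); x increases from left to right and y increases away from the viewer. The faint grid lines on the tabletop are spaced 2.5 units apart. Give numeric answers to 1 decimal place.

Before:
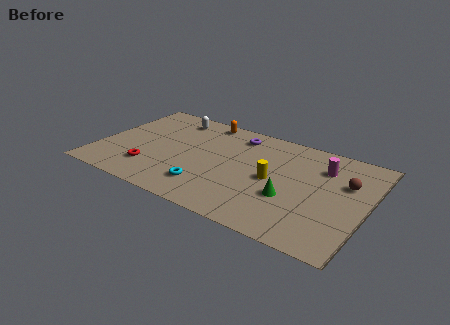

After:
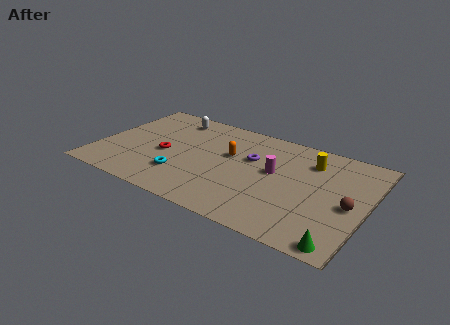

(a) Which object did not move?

the white capsule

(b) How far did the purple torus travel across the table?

2.1

The purple torus was near (7.4, 7.4) before and (8.5, 5.6) after, so it travelled √(1.1² + 1.8²) ≈ 2.1 units.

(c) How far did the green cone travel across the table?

3.9

From (11.0, 3.2) to (14.1, 0.8), the green cone covered √(3.1² + 2.4²) ≈ 3.9 units.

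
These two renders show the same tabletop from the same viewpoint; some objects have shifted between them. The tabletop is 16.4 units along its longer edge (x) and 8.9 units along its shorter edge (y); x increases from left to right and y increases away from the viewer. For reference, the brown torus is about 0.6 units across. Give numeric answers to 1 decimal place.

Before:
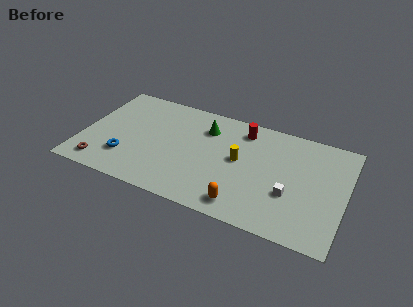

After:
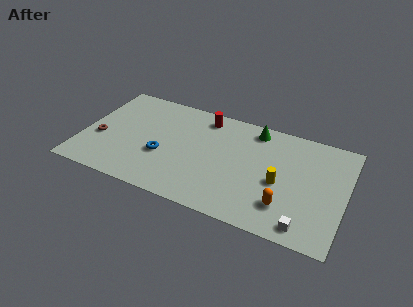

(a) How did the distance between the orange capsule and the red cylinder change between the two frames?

+1.7

The distance was about 6.1 in the first image and 7.8 in the second, so they moved 1.7 units further apart.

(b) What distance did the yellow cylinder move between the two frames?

2.8

The yellow cylinder moved from about (9.8, 4.8) to (12.4, 3.9), a distance of √(2.6² + 0.9²) ≈ 2.8.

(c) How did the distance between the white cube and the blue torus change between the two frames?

-0.8

They were about 10.2 units apart before and 9.4 after — 0.8 units closer together.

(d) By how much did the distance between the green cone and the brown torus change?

+2.2

They were about 8.1 units apart before and 10.3 after — 2.2 units further apart.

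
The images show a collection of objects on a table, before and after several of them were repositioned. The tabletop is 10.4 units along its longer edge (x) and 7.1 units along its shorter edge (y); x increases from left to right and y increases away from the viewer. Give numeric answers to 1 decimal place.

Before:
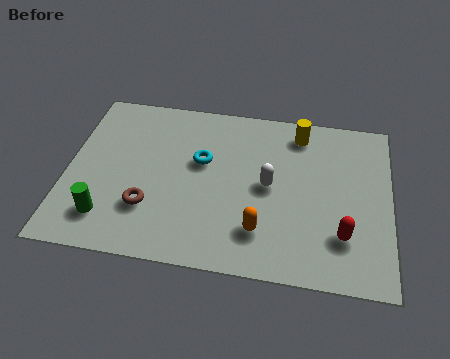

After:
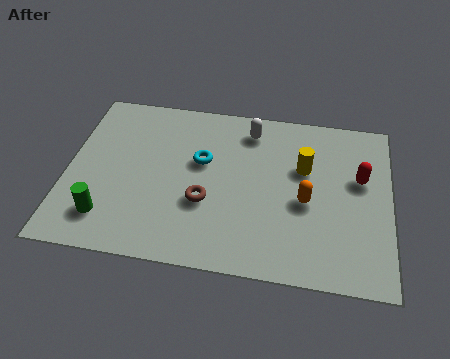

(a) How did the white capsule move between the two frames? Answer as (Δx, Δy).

(-0.7, 2.3)

From the two frames, the white capsule sits at roughly (6.5, 3.6) before and (5.8, 5.9) after.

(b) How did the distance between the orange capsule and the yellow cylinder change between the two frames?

-3.0

The distance was about 4.4 in the first image and 1.4 in the second, so they moved 3.0 units closer together.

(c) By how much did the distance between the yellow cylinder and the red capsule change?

-2.6

They were about 4.4 units apart before and 1.8 after — 2.6 units closer together.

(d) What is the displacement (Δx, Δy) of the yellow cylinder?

(0.2, -1.5)

The yellow cylinder started near (7.4, 6.0) and ended near (7.6, 4.5).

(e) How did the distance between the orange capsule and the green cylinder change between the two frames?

+1.6

The distance was about 4.9 in the first image and 6.5 in the second, so they moved 1.6 units further apart.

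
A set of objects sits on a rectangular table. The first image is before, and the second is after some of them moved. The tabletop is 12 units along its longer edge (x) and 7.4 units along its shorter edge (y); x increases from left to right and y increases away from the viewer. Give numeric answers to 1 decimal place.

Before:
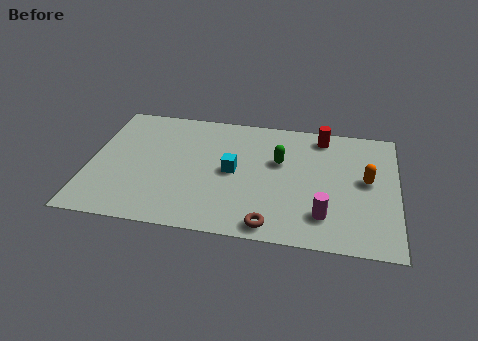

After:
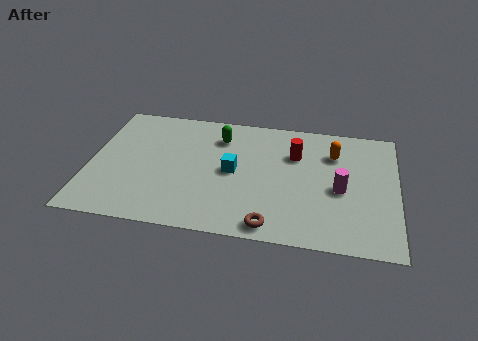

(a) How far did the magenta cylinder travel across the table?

1.7

From (9.2, 1.7) to (9.8, 3.3), the magenta cylinder covered √(0.6² + 1.6²) ≈ 1.7 units.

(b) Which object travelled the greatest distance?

the green capsule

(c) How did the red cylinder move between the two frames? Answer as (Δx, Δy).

(-1.0, -1.3)

From the two frames, the red cylinder sits at roughly (9.0, 6.4) before and (8.0, 5.1) after.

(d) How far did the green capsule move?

2.6

The green capsule moved from about (7.4, 4.6) to (5.0, 5.7), a distance of √(2.4² + 1.1²) ≈ 2.6.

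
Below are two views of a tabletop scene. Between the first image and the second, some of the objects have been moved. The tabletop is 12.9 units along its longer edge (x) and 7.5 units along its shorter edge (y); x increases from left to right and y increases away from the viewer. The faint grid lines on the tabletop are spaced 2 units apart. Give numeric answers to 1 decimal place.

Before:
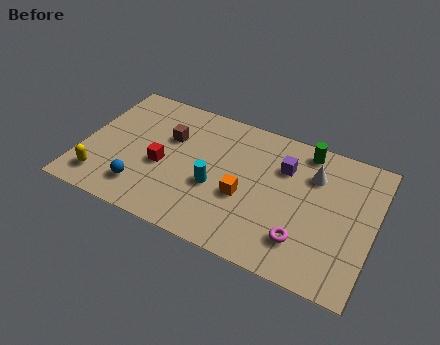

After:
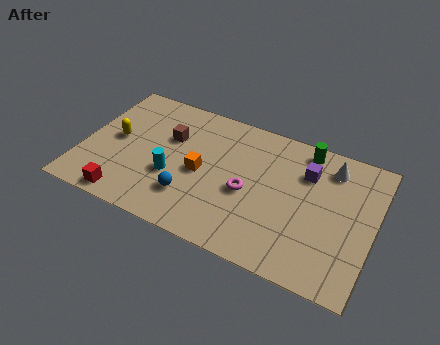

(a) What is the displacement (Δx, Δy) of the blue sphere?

(2.1, 0.4)

The blue sphere started near (2.9, 1.6) and ended near (5.0, 2.0).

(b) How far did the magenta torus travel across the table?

3.0

From (10.0, 1.8) to (7.4, 3.3), the magenta torus covered √(2.6² + 1.5²) ≈ 3.0 units.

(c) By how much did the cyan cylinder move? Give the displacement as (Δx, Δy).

(-1.9, -0.2)

The cyan cylinder was at about (6.0, 3.0) and moved to about (4.1, 2.8).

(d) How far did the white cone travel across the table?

1.0

From (10.1, 5.4) to (10.8, 6.1), the white cone covered √(0.7² + 0.7²) ≈ 1.0 units.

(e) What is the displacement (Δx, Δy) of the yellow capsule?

(0.3, 2.5)

The yellow capsule was at about (1.1, 1.4) and moved to about (1.4, 3.9).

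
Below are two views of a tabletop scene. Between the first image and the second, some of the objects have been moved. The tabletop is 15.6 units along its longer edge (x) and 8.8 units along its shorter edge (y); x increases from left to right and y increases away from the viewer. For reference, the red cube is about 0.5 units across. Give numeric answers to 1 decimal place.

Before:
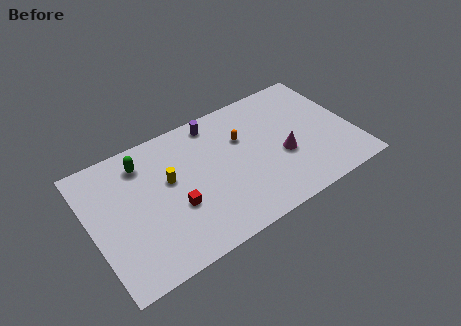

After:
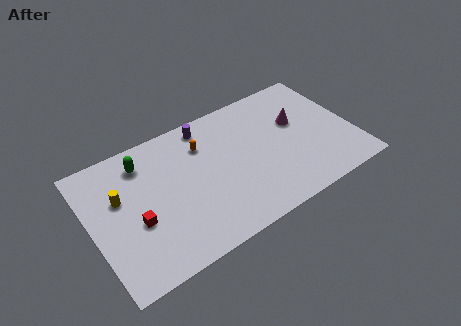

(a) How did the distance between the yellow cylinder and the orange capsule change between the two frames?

+0.7

The distance was about 4.5 in the first image and 5.2 in the second, so they moved 0.7 units further apart.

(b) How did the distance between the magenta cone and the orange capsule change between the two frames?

+2.6

The distance was about 3.1 in the first image and 5.7 in the second, so they moved 2.6 units further apart.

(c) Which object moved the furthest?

the yellow cylinder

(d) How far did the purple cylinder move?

0.5

The purple cylinder was near (7.8, 7.7) before and (7.3, 7.7) after, so it travelled √(0.5² + 0.0²) ≈ 0.5 units.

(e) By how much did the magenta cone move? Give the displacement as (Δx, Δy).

(1.2, 1.9)

The magenta cone started near (11.3, 3.5) and ended near (12.5, 5.4).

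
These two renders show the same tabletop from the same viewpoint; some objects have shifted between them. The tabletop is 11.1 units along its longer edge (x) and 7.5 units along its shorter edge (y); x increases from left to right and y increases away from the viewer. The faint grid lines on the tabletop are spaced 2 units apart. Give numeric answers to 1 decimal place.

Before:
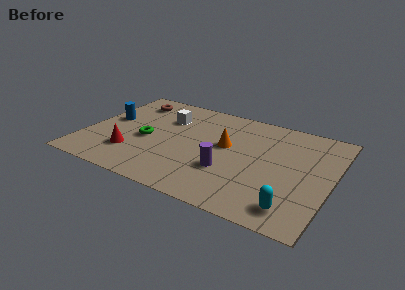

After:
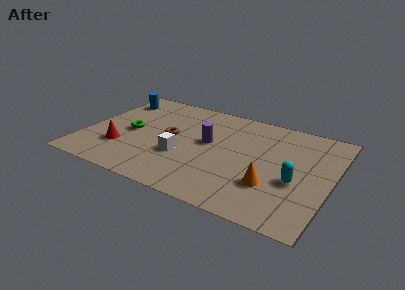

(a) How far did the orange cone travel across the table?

3.0

The orange cone was near (6.3, 4.3) before and (8.6, 2.3) after, so it travelled √(2.3² + 2.0²) ≈ 3.0 units.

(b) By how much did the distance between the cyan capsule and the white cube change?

-2.4

They were about 7.5 units apart before and 5.1 after — 2.4 units closer together.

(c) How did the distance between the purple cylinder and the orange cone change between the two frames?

+1.8

Before: roughly 1.8 units apart; after: 3.6. That's 1.8 units further apart.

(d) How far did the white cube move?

2.8

The white cube moved from about (3.4, 5.3) to (4.5, 2.7), a distance of √(1.1² + 2.6²) ≈ 2.8.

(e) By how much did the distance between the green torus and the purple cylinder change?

-0.3

The distance was about 3.9 in the first image and 3.6 in the second, so they moved 0.3 units closer together.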